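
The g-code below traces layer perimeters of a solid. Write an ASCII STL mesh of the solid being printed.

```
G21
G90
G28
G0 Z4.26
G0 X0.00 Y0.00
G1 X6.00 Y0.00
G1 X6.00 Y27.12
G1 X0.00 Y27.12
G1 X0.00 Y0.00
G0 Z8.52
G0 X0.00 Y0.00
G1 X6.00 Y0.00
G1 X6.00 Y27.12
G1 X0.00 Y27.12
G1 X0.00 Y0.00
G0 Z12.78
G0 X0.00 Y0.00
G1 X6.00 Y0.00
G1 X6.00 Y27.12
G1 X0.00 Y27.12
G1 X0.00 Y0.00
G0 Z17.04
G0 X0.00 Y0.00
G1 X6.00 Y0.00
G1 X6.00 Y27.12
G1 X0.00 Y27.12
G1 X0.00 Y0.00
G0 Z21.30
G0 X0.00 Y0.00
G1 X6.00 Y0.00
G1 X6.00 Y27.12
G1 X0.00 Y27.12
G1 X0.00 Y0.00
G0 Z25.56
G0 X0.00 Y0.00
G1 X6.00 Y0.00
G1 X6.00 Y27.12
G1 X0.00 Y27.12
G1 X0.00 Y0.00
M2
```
solid part
  facet normal 0.0000 0.0000 -1.0000
    outer loop
      vertex 6.00 27.12 0.00
      vertex 6.00 0.00 0.00
      vertex 0.00 0.00 0.00
    endloop
  endfacet
  facet normal 0.0000 0.0000 -1.0000
    outer loop
      vertex 0.00 27.12 0.00
      vertex 6.00 27.12 0.00
      vertex 0.00 0.00 0.00
    endloop
  endfacet
  facet normal 0.0000 0.0000 1.0000
    outer loop
      vertex 0.00 0.00 25.56
      vertex 6.00 0.00 25.56
      vertex 6.00 27.12 25.56
    endloop
  endfacet
  facet normal 0.0000 0.0000 1.0000
    outer loop
      vertex 0.00 0.00 25.56
      vertex 6.00 27.12 25.56
      vertex 0.00 27.12 25.56
    endloop
  endfacet
  facet normal 0.0000 -1.0000 0.0000
    outer loop
      vertex 0.00 0.00 0.00
      vertex 6.00 0.00 0.00
      vertex 6.00 0.00 25.56
    endloop
  endfacet
  facet normal 0.0000 -1.0000 0.0000
    outer loop
      vertex 0.00 0.00 0.00
      vertex 6.00 0.00 25.56
      vertex 0.00 0.00 25.56
    endloop
  endfacet
  facet normal 0.0000 1.0000 0.0000
    outer loop
      vertex 6.00 27.12 25.56
      vertex 6.00 27.12 0.00
      vertex 0.00 27.12 0.00
    endloop
  endfacet
  facet normal 0.0000 1.0000 0.0000
    outer loop
      vertex 0.00 27.12 25.56
      vertex 6.00 27.12 25.56
      vertex 0.00 27.12 0.00
    endloop
  endfacet
  facet normal -1.0000 0.0000 0.0000
    outer loop
      vertex 0.00 27.12 25.56
      vertex 0.00 27.12 0.00
      vertex 0.00 0.00 0.00
    endloop
  endfacet
  facet normal -1.0000 0.0000 0.0000
    outer loop
      vertex 0.00 0.00 25.56
      vertex 0.00 27.12 25.56
      vertex 0.00 0.00 0.00
    endloop
  endfacet
  facet normal 1.0000 0.0000 0.0000
    outer loop
      vertex 6.00 0.00 0.00
      vertex 6.00 27.12 0.00
      vertex 6.00 27.12 25.56
    endloop
  endfacet
  facet normal 1.0000 0.0000 0.0000
    outer loop
      vertex 6.00 0.00 0.00
      vertex 6.00 27.12 25.56
      vertex 6.00 0.00 25.56
    endloop
  endfacet
endsolid part

The G0 Z moves step by Δz≈4.26 mm. Every layer's G1 loop is the same polygon, so the solid is a straight extrusion of it from z=0 to z≈25.6. Closing with flat bottom and top caps and triangulating gives 12 facets — a rectangular box, roughly 6 × 27.1 mm footprint and 25.6 mm tall.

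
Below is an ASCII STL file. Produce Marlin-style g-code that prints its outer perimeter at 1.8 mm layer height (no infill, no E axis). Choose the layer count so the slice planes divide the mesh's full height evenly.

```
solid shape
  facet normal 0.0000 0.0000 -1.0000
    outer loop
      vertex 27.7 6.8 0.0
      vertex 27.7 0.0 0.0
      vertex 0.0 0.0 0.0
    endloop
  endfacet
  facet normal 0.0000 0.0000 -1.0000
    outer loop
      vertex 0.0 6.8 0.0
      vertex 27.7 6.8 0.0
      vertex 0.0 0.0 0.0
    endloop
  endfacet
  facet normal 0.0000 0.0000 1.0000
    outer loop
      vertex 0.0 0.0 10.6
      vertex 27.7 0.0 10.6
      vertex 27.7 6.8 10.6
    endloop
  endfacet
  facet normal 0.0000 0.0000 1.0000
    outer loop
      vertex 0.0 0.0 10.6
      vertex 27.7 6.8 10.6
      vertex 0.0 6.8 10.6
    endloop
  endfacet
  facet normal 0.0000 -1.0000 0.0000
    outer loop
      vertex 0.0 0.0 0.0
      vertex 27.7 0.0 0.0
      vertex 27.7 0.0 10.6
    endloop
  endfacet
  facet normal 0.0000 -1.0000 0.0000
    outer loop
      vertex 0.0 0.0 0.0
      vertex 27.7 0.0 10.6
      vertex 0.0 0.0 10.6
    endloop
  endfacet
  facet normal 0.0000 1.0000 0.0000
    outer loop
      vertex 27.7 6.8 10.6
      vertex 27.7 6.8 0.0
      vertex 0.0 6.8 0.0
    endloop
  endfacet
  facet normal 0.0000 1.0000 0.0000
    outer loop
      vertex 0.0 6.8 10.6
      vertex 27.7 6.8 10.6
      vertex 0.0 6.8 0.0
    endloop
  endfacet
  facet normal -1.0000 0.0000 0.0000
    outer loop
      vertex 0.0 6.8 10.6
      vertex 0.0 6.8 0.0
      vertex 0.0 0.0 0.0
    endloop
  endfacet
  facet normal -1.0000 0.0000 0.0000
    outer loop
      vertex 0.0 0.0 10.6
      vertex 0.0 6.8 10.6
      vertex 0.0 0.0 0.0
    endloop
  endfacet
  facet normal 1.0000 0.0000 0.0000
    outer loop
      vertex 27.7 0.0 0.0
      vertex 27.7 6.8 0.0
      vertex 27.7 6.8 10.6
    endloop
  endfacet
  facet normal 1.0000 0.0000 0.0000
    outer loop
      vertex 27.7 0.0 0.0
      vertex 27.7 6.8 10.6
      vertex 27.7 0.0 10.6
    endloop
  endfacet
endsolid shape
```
; perimeter-only toolpath
G21 ; units = mm
G90 ; absolute positioning
G28 ; home
; layer 1
G0 Z1.8
G0 X0.0 Y0.0
G1 X27.7 Y0.0
G1 X27.7 Y6.8
G1 X0.0 Y6.8
G1 X0.0 Y0.0
; layer 2
G0 Z3.5
G0 X0.0 Y0.0
G1 X27.7 Y0.0
G1 X27.7 Y6.8
G1 X0.0 Y6.8
G1 X0.0 Y0.0
; layer 3
G0 Z5.3
G0 X0.0 Y0.0
G1 X27.7 Y0.0
G1 X27.7 Y6.8
G1 X0.0 Y6.8
G1 X0.0 Y0.0
; layer 4
G0 Z7.1
G0 X0.0 Y0.0
G1 X27.7 Y0.0
G1 X27.7 Y6.8
G1 X0.0 Y6.8
G1 X0.0 Y0.0
; layer 5
G0 Z8.8
G0 X0.0 Y0.0
G1 X27.7 Y0.0
G1 X27.7 Y6.8
G1 X0.0 Y6.8
G1 X0.0 Y0.0
; layer 6
G0 Z10.6
G0 X0.0 Y0.0
G1 X27.7 Y0.0
G1 X27.7 Y6.8
G1 X0.0 Y6.8
G1 X0.0 Y0.0
M2 ; end

The solid is a rectangular box, roughly 27.7 × 6.8 mm footprint and 10.6 mm tall. Slicing at Δz = 1.8 mm — 6 equal slices spanning the solid's height, so layer i sits at z = i·h/6 — gives 6 non-empty perimeters. Each is a 4-segment closed polygon; G0 lifts to the layer z and rapids to the start vertex, then G1 traces the edges.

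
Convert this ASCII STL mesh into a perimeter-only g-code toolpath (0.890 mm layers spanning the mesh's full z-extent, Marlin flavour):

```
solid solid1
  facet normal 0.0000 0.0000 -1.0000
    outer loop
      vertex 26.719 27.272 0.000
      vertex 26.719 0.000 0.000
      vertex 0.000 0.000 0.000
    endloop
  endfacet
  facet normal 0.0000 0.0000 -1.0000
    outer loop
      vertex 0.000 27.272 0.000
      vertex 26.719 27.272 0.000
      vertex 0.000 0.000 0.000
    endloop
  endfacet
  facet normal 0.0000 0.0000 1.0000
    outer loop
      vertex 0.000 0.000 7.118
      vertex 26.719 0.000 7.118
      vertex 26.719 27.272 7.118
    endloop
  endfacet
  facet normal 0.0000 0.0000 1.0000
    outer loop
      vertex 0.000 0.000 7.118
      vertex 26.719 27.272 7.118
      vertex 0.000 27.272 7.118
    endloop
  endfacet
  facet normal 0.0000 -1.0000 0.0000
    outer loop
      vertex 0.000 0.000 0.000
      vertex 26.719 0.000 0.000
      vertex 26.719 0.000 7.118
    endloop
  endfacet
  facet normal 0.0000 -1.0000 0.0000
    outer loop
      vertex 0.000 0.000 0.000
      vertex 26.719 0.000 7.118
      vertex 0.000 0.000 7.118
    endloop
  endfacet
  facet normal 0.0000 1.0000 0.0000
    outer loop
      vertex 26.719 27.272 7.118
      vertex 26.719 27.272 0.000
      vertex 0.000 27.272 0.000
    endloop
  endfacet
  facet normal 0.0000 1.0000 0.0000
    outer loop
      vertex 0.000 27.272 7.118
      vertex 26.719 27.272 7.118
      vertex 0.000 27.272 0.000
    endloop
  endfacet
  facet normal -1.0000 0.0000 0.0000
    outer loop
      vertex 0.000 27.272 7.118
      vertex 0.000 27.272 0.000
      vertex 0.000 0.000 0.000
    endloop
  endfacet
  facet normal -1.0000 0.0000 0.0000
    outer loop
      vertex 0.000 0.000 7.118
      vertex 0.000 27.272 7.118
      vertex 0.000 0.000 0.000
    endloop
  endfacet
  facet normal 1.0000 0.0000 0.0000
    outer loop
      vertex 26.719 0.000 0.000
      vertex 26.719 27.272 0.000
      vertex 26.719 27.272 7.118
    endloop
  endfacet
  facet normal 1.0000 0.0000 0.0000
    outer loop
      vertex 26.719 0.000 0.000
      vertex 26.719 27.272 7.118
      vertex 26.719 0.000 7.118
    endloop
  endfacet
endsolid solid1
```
; perimeter-only toolpath
G21 ; units = mm
G90 ; absolute positioning
G28 ; home
; layer 1
G0 Z0.890
G0 X0.000 Y0.000
G1 X26.719 Y0.000
G1 X26.719 Y27.272
G1 X0.000 Y27.272
G1 X0.000 Y0.000
; layer 2
G0 Z1.780
G0 X0.000 Y0.000
G1 X26.719 Y0.000
G1 X26.719 Y27.272
G1 X0.000 Y27.272
G1 X0.000 Y0.000
; layer 3
G0 Z2.669
G0 X0.000 Y0.000
G1 X26.719 Y0.000
G1 X26.719 Y27.272
G1 X0.000 Y27.272
G1 X0.000 Y0.000
; layer 4
G0 Z3.559
G0 X0.000 Y0.000
G1 X26.719 Y0.000
G1 X26.719 Y27.272
G1 X0.000 Y27.272
G1 X0.000 Y0.000
; layer 5
G0 Z4.449
G0 X0.000 Y0.000
G1 X26.719 Y0.000
G1 X26.719 Y27.272
G1 X0.000 Y27.272
G1 X0.000 Y0.000
; layer 6
G0 Z5.338
G0 X0.000 Y0.000
G1 X26.719 Y0.000
G1 X26.719 Y27.272
G1 X0.000 Y27.272
G1 X0.000 Y0.000
; layer 7
G0 Z6.228
G0 X0.000 Y0.000
G1 X26.719 Y0.000
G1 X26.719 Y27.272
G1 X0.000 Y27.272
G1 X0.000 Y0.000
; layer 8
G0 Z7.118
G0 X0.000 Y0.000
G1 X26.719 Y0.000
G1 X26.719 Y27.272
G1 X0.000 Y27.272
G1 X0.000 Y0.000
M2 ; end

The solid is a rectangular box, roughly 26.7 × 27.3 mm footprint and 7.12 mm tall. Slicing at Δz = 0.890 mm — 8 equal slices spanning the solid's height, so layer i sits at z = i·h/8 — gives 8 non-empty perimeters. Each is a 4-segment closed polygon; G0 lifts to the layer z and rapids to the start vertex, then G1 traces the edges.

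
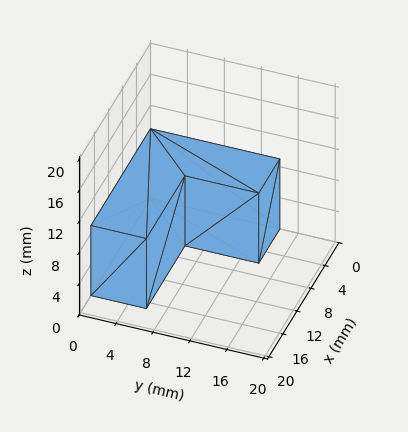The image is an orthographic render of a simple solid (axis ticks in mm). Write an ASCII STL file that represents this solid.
Reading the render: the shape is an L-shaped prism: outer 17 × 14 mm, arm thicknesses ≈ 6 mm (horizontal) and 6 mm (vertical), extruded 9 mm in z (dimensions read to the nearest mm from the axis ticks). For the STL, each face is triangulated and given an outward normal.

solid part
  facet normal 0.0000 0.0000 -1.0000
    outer loop
      vertex 17.0 6.0 0.0
      vertex 17.0 0.0 0.0
      vertex 0.0 0.0 0.0
    endloop
  endfacet
  facet normal 0.0000 0.0000 -1.0000
    outer loop
      vertex 6.0 6.0 0.0
      vertex 17.0 6.0 0.0
      vertex 0.0 0.0 0.0
    endloop
  endfacet
  facet normal 0.0000 0.0000 -1.0000
    outer loop
      vertex 6.0 14.0 0.0
      vertex 6.0 6.0 0.0
      vertex 0.0 0.0 0.0
    endloop
  endfacet
  facet normal 0.0000 0.0000 -1.0000
    outer loop
      vertex 0.0 14.0 0.0
      vertex 6.0 14.0 0.0
      vertex 0.0 0.0 0.0
    endloop
  endfacet
  facet normal 0.0000 0.0000 1.0000
    outer loop
      vertex 0.0 0.0 9.0
      vertex 17.0 0.0 9.0
      vertex 17.0 6.0 9.0
    endloop
  endfacet
  facet normal 0.0000 0.0000 1.0000
    outer loop
      vertex 0.0 0.0 9.0
      vertex 17.0 6.0 9.0
      vertex 6.0 6.0 9.0
    endloop
  endfacet
  facet normal 0.0000 0.0000 1.0000
    outer loop
      vertex 0.0 0.0 9.0
      vertex 6.0 6.0 9.0
      vertex 6.0 14.0 9.0
    endloop
  endfacet
  facet normal 0.0000 0.0000 1.0000
    outer loop
      vertex 0.0 0.0 9.0
      vertex 6.0 14.0 9.0
      vertex 0.0 14.0 9.0
    endloop
  endfacet
  facet normal 0.0000 -1.0000 0.0000
    outer loop
      vertex 0.0 0.0 0.0
      vertex 17.0 0.0 0.0
      vertex 17.0 0.0 9.0
    endloop
  endfacet
  facet normal 0.0000 -1.0000 0.0000
    outer loop
      vertex 0.0 0.0 0.0
      vertex 17.0 0.0 9.0
      vertex 0.0 0.0 9.0
    endloop
  endfacet
  facet normal 1.0000 0.0000 0.0000
    outer loop
      vertex 17.0 0.0 0.0
      vertex 17.0 6.0 0.0
      vertex 17.0 6.0 9.0
    endloop
  endfacet
  facet normal 1.0000 0.0000 0.0000
    outer loop
      vertex 17.0 0.0 0.0
      vertex 17.0 6.0 9.0
      vertex 17.0 0.0 9.0
    endloop
  endfacet
  facet normal 0.0000 1.0000 0.0000
    outer loop
      vertex 17.0 6.0 0.0
      vertex 6.0 6.0 0.0
      vertex 6.0 6.0 9.0
    endloop
  endfacet
  facet normal 0.0000 1.0000 0.0000
    outer loop
      vertex 17.0 6.0 0.0
      vertex 6.0 6.0 9.0
      vertex 17.0 6.0 9.0
    endloop
  endfacet
  facet normal 1.0000 0.0000 0.0000
    outer loop
      vertex 6.0 6.0 0.0
      vertex 6.0 14.0 0.0
      vertex 6.0 14.0 9.0
    endloop
  endfacet
  facet normal 1.0000 0.0000 0.0000
    outer loop
      vertex 6.0 6.0 0.0
      vertex 6.0 14.0 9.0
      vertex 6.0 6.0 9.0
    endloop
  endfacet
  facet normal 0.0000 1.0000 0.0000
    outer loop
      vertex 6.0 14.0 0.0
      vertex 0.0 14.0 0.0
      vertex 0.0 14.0 9.0
    endloop
  endfacet
  facet normal 0.0000 1.0000 0.0000
    outer loop
      vertex 6.0 14.0 0.0
      vertex 0.0 14.0 9.0
      vertex 6.0 14.0 9.0
    endloop
  endfacet
  facet normal -1.0000 0.0000 0.0000
    outer loop
      vertex 0.0 14.0 0.0
      vertex 0.0 0.0 0.0
      vertex 0.0 0.0 9.0
    endloop
  endfacet
  facet normal -1.0000 0.0000 0.0000
    outer loop
      vertex 0.0 14.0 0.0
      vertex 0.0 0.0 9.0
      vertex 0.0 14.0 9.0
    endloop
  endfacet
endsolid part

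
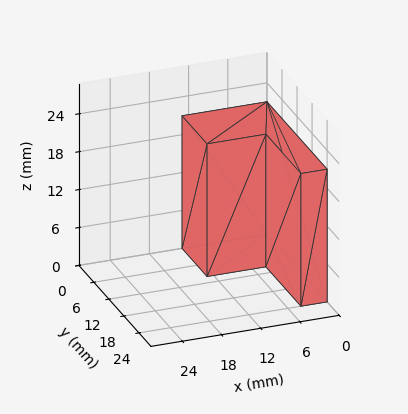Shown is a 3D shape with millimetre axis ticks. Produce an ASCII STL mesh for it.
Reading the render: the shape is an L-shaped prism: outer 13 × 24 mm, arm thicknesses ≈ 10 mm (horizontal) and 4 mm (vertical), extruded 21 mm in z (dimensions read to the nearest mm from the axis ticks). For the STL, each face is triangulated and given an outward normal.

solid part
  facet normal 0.0000 0.0000 -1.0000
    outer loop
      vertex 13.00 10.00 0.00
      vertex 13.00 0.00 0.00
      vertex 0.00 0.00 0.00
    endloop
  endfacet
  facet normal 0.0000 0.0000 -1.0000
    outer loop
      vertex 4.00 10.00 0.00
      vertex 13.00 10.00 0.00
      vertex 0.00 0.00 0.00
    endloop
  endfacet
  facet normal 0.0000 0.0000 -1.0000
    outer loop
      vertex 4.00 24.00 0.00
      vertex 4.00 10.00 0.00
      vertex 0.00 0.00 0.00
    endloop
  endfacet
  facet normal 0.0000 0.0000 -1.0000
    outer loop
      vertex 0.00 24.00 0.00
      vertex 4.00 24.00 0.00
      vertex 0.00 0.00 0.00
    endloop
  endfacet
  facet normal 0.0000 0.0000 1.0000
    outer loop
      vertex 0.00 0.00 21.00
      vertex 13.00 0.00 21.00
      vertex 13.00 10.00 21.00
    endloop
  endfacet
  facet normal 0.0000 0.0000 1.0000
    outer loop
      vertex 0.00 0.00 21.00
      vertex 13.00 10.00 21.00
      vertex 4.00 10.00 21.00
    endloop
  endfacet
  facet normal 0.0000 0.0000 1.0000
    outer loop
      vertex 0.00 0.00 21.00
      vertex 4.00 10.00 21.00
      vertex 4.00 24.00 21.00
    endloop
  endfacet
  facet normal 0.0000 0.0000 1.0000
    outer loop
      vertex 0.00 0.00 21.00
      vertex 4.00 24.00 21.00
      vertex 0.00 24.00 21.00
    endloop
  endfacet
  facet normal 0.0000 -1.0000 0.0000
    outer loop
      vertex 0.00 0.00 0.00
      vertex 13.00 0.00 0.00
      vertex 13.00 0.00 21.00
    endloop
  endfacet
  facet normal 0.0000 -1.0000 0.0000
    outer loop
      vertex 0.00 0.00 0.00
      vertex 13.00 0.00 21.00
      vertex 0.00 0.00 21.00
    endloop
  endfacet
  facet normal 1.0000 0.0000 0.0000
    outer loop
      vertex 13.00 0.00 0.00
      vertex 13.00 10.00 0.00
      vertex 13.00 10.00 21.00
    endloop
  endfacet
  facet normal 1.0000 0.0000 0.0000
    outer loop
      vertex 13.00 0.00 0.00
      vertex 13.00 10.00 21.00
      vertex 13.00 0.00 21.00
    endloop
  endfacet
  facet normal 0.0000 1.0000 0.0000
    outer loop
      vertex 13.00 10.00 0.00
      vertex 4.00 10.00 0.00
      vertex 4.00 10.00 21.00
    endloop
  endfacet
  facet normal 0.0000 1.0000 0.0000
    outer loop
      vertex 13.00 10.00 0.00
      vertex 4.00 10.00 21.00
      vertex 13.00 10.00 21.00
    endloop
  endfacet
  facet normal 1.0000 0.0000 0.0000
    outer loop
      vertex 4.00 10.00 0.00
      vertex 4.00 24.00 0.00
      vertex 4.00 24.00 21.00
    endloop
  endfacet
  facet normal 1.0000 0.0000 0.0000
    outer loop
      vertex 4.00 10.00 0.00
      vertex 4.00 24.00 21.00
      vertex 4.00 10.00 21.00
    endloop
  endfacet
  facet normal 0.0000 1.0000 0.0000
    outer loop
      vertex 4.00 24.00 0.00
      vertex 0.00 24.00 0.00
      vertex 0.00 24.00 21.00
    endloop
  endfacet
  facet normal 0.0000 1.0000 0.0000
    outer loop
      vertex 4.00 24.00 0.00
      vertex 0.00 24.00 21.00
      vertex 4.00 24.00 21.00
    endloop
  endfacet
  facet normal -1.0000 0.0000 0.0000
    outer loop
      vertex 0.00 24.00 0.00
      vertex 0.00 0.00 0.00
      vertex 0.00 0.00 21.00
    endloop
  endfacet
  facet normal -1.0000 0.0000 0.0000
    outer loop
      vertex 0.00 24.00 0.00
      vertex 0.00 0.00 21.00
      vertex 0.00 24.00 21.00
    endloop
  endfacet
endsolid part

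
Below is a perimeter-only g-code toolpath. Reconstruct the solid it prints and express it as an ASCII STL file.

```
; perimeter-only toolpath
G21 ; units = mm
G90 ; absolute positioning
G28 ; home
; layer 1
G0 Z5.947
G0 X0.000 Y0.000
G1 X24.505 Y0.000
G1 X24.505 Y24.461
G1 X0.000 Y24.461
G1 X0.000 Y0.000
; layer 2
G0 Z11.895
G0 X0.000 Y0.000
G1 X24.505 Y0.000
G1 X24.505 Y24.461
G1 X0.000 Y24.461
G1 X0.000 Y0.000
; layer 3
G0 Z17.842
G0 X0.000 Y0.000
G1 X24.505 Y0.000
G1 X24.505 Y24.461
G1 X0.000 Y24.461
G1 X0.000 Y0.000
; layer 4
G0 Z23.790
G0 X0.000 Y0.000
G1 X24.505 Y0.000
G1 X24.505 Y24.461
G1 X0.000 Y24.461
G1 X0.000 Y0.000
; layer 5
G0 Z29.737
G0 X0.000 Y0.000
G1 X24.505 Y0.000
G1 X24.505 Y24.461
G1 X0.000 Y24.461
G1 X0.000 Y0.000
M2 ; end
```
solid part
  facet normal 0.0000 0.0000 -1.0000
    outer loop
      vertex 24.505 24.461 0.000
      vertex 24.505 0.000 0.000
      vertex 0.000 0.000 0.000
    endloop
  endfacet
  facet normal 0.0000 0.0000 -1.0000
    outer loop
      vertex 0.000 24.461 0.000
      vertex 24.505 24.461 0.000
      vertex 0.000 0.000 0.000
    endloop
  endfacet
  facet normal 0.0000 0.0000 1.0000
    outer loop
      vertex 0.000 0.000 29.737
      vertex 24.505 0.000 29.737
      vertex 24.505 24.461 29.737
    endloop
  endfacet
  facet normal 0.0000 0.0000 1.0000
    outer loop
      vertex 0.000 0.000 29.737
      vertex 24.505 24.461 29.737
      vertex 0.000 24.461 29.737
    endloop
  endfacet
  facet normal 0.0000 -1.0000 0.0000
    outer loop
      vertex 0.000 0.000 0.000
      vertex 24.505 0.000 0.000
      vertex 24.505 0.000 29.737
    endloop
  endfacet
  facet normal 0.0000 -1.0000 0.0000
    outer loop
      vertex 0.000 0.000 0.000
      vertex 24.505 0.000 29.737
      vertex 0.000 0.000 29.737
    endloop
  endfacet
  facet normal 0.0000 1.0000 0.0000
    outer loop
      vertex 24.505 24.461 29.737
      vertex 24.505 24.461 0.000
      vertex 0.000 24.461 0.000
    endloop
  endfacet
  facet normal 0.0000 1.0000 0.0000
    outer loop
      vertex 0.000 24.461 29.737
      vertex 24.505 24.461 29.737
      vertex 0.000 24.461 0.000
    endloop
  endfacet
  facet normal -1.0000 0.0000 0.0000
    outer loop
      vertex 0.000 24.461 29.737
      vertex 0.000 24.461 0.000
      vertex 0.000 0.000 0.000
    endloop
  endfacet
  facet normal -1.0000 0.0000 0.0000
    outer loop
      vertex 0.000 0.000 29.737
      vertex 0.000 24.461 29.737
      vertex 0.000 0.000 0.000
    endloop
  endfacet
  facet normal 1.0000 0.0000 0.0000
    outer loop
      vertex 24.505 0.000 0.000
      vertex 24.505 24.461 0.000
      vertex 24.505 24.461 29.737
    endloop
  endfacet
  facet normal 1.0000 0.0000 0.0000
    outer loop
      vertex 24.505 0.000 0.000
      vertex 24.505 24.461 29.737
      vertex 24.505 0.000 29.737
    endloop
  endfacet
endsolid part

The G0 Z moves step by Δz≈5.947 mm. Every layer's G1 loop is the same polygon, so the solid is a straight extrusion of it from z=0 to z≈29.7. Closing with flat bottom and top caps and triangulating gives 12 facets — a rectangular box, roughly 24.5 × 24.5 mm footprint and 29.7 mm tall.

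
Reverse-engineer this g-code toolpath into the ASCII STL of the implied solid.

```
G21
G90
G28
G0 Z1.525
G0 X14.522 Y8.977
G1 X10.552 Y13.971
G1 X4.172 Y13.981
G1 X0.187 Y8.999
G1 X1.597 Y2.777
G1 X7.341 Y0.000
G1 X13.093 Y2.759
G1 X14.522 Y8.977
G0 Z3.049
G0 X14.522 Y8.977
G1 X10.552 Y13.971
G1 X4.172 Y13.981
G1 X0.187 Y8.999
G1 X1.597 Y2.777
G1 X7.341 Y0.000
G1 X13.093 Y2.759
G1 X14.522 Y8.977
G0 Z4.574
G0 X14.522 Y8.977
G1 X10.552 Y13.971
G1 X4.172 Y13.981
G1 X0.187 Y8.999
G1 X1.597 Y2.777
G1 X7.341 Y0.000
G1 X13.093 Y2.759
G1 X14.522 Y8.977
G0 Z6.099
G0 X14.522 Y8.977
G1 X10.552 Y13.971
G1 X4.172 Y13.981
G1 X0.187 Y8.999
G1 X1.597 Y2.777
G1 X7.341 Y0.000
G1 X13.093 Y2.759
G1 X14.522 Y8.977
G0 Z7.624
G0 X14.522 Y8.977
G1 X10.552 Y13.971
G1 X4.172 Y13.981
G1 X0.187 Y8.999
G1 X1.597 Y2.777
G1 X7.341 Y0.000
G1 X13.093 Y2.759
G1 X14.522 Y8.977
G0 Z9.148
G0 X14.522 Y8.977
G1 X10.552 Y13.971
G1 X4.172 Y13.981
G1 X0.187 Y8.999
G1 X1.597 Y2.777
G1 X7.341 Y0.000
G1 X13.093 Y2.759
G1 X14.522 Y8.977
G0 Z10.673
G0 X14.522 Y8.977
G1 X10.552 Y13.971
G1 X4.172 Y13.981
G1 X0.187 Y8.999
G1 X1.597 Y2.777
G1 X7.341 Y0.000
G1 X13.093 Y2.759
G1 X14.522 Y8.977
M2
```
solid part
  facet normal 0.0000 0.0000 -1.0000
    outer loop
      vertex 4.172 13.981 0.000
      vertex 10.552 13.971 0.000
      vertex 14.522 8.977 0.000
    endloop
  endfacet
  facet normal 0.0000 0.0000 -1.0000
    outer loop
      vertex 0.187 8.999 0.000
      vertex 4.172 13.981 0.000
      vertex 14.522 8.977 0.000
    endloop
  endfacet
  facet normal 0.0000 0.0000 -1.0000
    outer loop
      vertex 1.597 2.777 0.000
      vertex 0.187 8.999 0.000
      vertex 14.522 8.977 0.000
    endloop
  endfacet
  facet normal 0.0000 0.0000 -1.0000
    outer loop
      vertex 7.341 0.000 0.000
      vertex 1.597 2.777 0.000
      vertex 14.522 8.977 0.000
    endloop
  endfacet
  facet normal 0.0000 0.0000 -1.0000
    outer loop
      vertex 13.093 2.759 0.000
      vertex 7.341 0.000 0.000
      vertex 14.522 8.977 0.000
    endloop
  endfacet
  facet normal 0.0000 0.0000 1.0000
    outer loop
      vertex 14.522 8.977 10.673
      vertex 10.552 13.971 10.673
      vertex 4.172 13.981 10.673
    endloop
  endfacet
  facet normal 0.0000 0.0000 1.0000
    outer loop
      vertex 14.522 8.977 10.673
      vertex 4.172 13.981 10.673
      vertex 0.187 8.999 10.673
    endloop
  endfacet
  facet normal 0.0000 0.0000 1.0000
    outer loop
      vertex 14.522 8.977 10.673
      vertex 0.187 8.999 10.673
      vertex 1.597 2.777 10.673
    endloop
  endfacet
  facet normal 0.0000 0.0000 1.0000
    outer loop
      vertex 14.522 8.977 10.673
      vertex 1.597 2.777 10.673
      vertex 7.341 0.000 10.673
    endloop
  endfacet
  facet normal 0.0000 0.0000 1.0000
    outer loop
      vertex 14.522 8.977 10.673
      vertex 7.341 0.000 10.673
      vertex 13.093 2.759 10.673
    endloop
  endfacet
  facet normal 0.7828 0.6223 0.0000
    outer loop
      vertex 14.522 8.977 0.000
      vertex 10.552 13.971 0.000
      vertex 10.552 13.971 10.673
    endloop
  endfacet
  facet normal 0.7828 0.6223 0.0000
    outer loop
      vertex 14.522 8.977 0.000
      vertex 10.552 13.971 10.673
      vertex 14.522 8.977 10.673
    endloop
  endfacet
  facet normal 0.0016 1.0000 0.0000
    outer loop
      vertex 10.552 13.971 0.000
      vertex 4.172 13.981 0.000
      vertex 4.172 13.981 10.673
    endloop
  endfacet
  facet normal 0.0016 1.0000 0.0000
    outer loop
      vertex 10.552 13.971 0.000
      vertex 4.172 13.981 10.673
      vertex 10.552 13.971 10.673
    endloop
  endfacet
  facet normal -0.7809 0.6246 0.0000
    outer loop
      vertex 4.172 13.981 0.000
      vertex 0.187 8.999 0.000
      vertex 0.187 8.999 10.673
    endloop
  endfacet
  facet normal -0.7809 0.6246 0.0000
    outer loop
      vertex 4.172 13.981 0.000
      vertex 0.187 8.999 10.673
      vertex 4.172 13.981 10.673
    endloop
  endfacet
  facet normal -0.9753 -0.2210 0.0000
    outer loop
      vertex 0.187 8.999 0.000
      vertex 1.597 2.777 0.000
      vertex 1.597 2.777 10.673
    endloop
  endfacet
  facet normal -0.9753 -0.2210 0.0000
    outer loop
      vertex 0.187 8.999 0.000
      vertex 1.597 2.777 10.673
      vertex 0.187 8.999 10.673
    endloop
  endfacet
  facet normal -0.4353 -0.9003 0.0000
    outer loop
      vertex 1.597 2.777 0.000
      vertex 7.341 0.000 0.000
      vertex 7.341 0.000 10.673
    endloop
  endfacet
  facet normal -0.4353 -0.9003 0.0000
    outer loop
      vertex 1.597 2.777 0.000
      vertex 7.341 0.000 10.673
      vertex 1.597 2.777 10.673
    endloop
  endfacet
  facet normal 0.4325 -0.9016 0.0000
    outer loop
      vertex 7.341 0.000 0.000
      vertex 13.093 2.759 0.000
      vertex 13.093 2.759 10.673
    endloop
  endfacet
  facet normal 0.4325 -0.9016 0.0000
    outer loop
      vertex 7.341 0.000 0.000
      vertex 13.093 2.759 10.673
      vertex 7.341 0.000 10.673
    endloop
  endfacet
  facet normal 0.9746 -0.2240 0.0000
    outer loop
      vertex 13.093 2.759 0.000
      vertex 14.522 8.977 0.000
      vertex 14.522 8.977 10.673
    endloop
  endfacet
  facet normal 0.9746 -0.2240 0.0000
    outer loop
      vertex 13.093 2.759 0.000
      vertex 14.522 8.977 10.673
      vertex 13.093 2.759 10.673
    endloop
  endfacet
endsolid part

The G0 Z moves step by Δz≈1.525 mm. Every layer's G1 loop is the same polygon, so the solid is a straight extrusion of it from z=0 to z≈10.7. Closing with flat bottom and top caps and triangulating gives 24 facets — a regular 7-sided prism (a cylinder approximated with 7 flat sides), circumscribed radius ≈ 7.35 mm, height ≈ 10.7 mm.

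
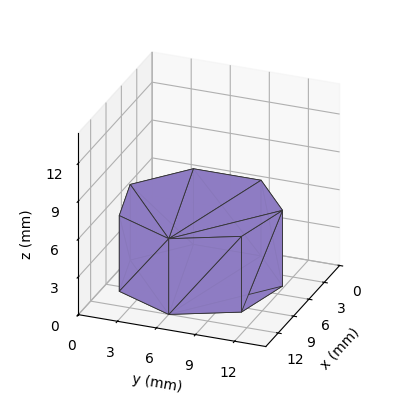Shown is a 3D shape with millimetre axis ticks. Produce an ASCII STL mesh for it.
Reading the render: the shape is a regular 7-sided prism (a cylinder approximated with 7 flat sides), circumscribed radius ≈ 6 mm, height ≈ 6 mm (dimensions read to the nearest mm from the axis ticks). For the STL, each face is triangulated and given an outward normal.

solid part
  facet normal 0.0000 0.0000 -1.0000
    outer loop
      vertex 4.66 11.85 0.00
      vertex 9.74 10.69 0.00
      vertex 12.00 6.00 0.00
    endloop
  endfacet
  facet normal 0.0000 0.0000 -1.0000
    outer loop
      vertex 0.59 8.60 0.00
      vertex 4.66 11.85 0.00
      vertex 12.00 6.00 0.00
    endloop
  endfacet
  facet normal 0.0000 0.0000 -1.0000
    outer loop
      vertex 0.59 3.40 0.00
      vertex 0.59 8.60 0.00
      vertex 12.00 6.00 0.00
    endloop
  endfacet
  facet normal 0.0000 0.0000 -1.0000
    outer loop
      vertex 4.66 0.15 0.00
      vertex 0.59 3.40 0.00
      vertex 12.00 6.00 0.00
    endloop
  endfacet
  facet normal 0.0000 0.0000 -1.0000
    outer loop
      vertex 9.74 1.31 0.00
      vertex 4.66 0.15 0.00
      vertex 12.00 6.00 0.00
    endloop
  endfacet
  facet normal 0.0000 0.0000 1.0000
    outer loop
      vertex 12.00 6.00 6.00
      vertex 9.74 10.69 6.00
      vertex 4.66 11.85 6.00
    endloop
  endfacet
  facet normal 0.0000 0.0000 1.0000
    outer loop
      vertex 12.00 6.00 6.00
      vertex 4.66 11.85 6.00
      vertex 0.59 8.60 6.00
    endloop
  endfacet
  facet normal 0.0000 0.0000 1.0000
    outer loop
      vertex 12.00 6.00 6.00
      vertex 0.59 8.60 6.00
      vertex 0.59 3.40 6.00
    endloop
  endfacet
  facet normal 0.0000 0.0000 1.0000
    outer loop
      vertex 12.00 6.00 6.00
      vertex 0.59 3.40 6.00
      vertex 4.66 0.15 6.00
    endloop
  endfacet
  facet normal 0.0000 0.0000 1.0000
    outer loop
      vertex 12.00 6.00 6.00
      vertex 4.66 0.15 6.00
      vertex 9.74 1.31 6.00
    endloop
  endfacet
  facet normal 0.9009 0.4341 0.0000
    outer loop
      vertex 12.00 6.00 0.00
      vertex 9.74 10.69 0.00
      vertex 9.74 10.69 6.00
    endloop
  endfacet
  facet normal 0.9009 0.4341 0.0000
    outer loop
      vertex 12.00 6.00 0.00
      vertex 9.74 10.69 6.00
      vertex 12.00 6.00 6.00
    endloop
  endfacet
  facet normal 0.2226 0.9749 0.0000
    outer loop
      vertex 9.74 10.69 0.00
      vertex 4.66 11.85 0.00
      vertex 4.66 11.85 6.00
    endloop
  endfacet
  facet normal 0.2226 0.9749 0.0000
    outer loop
      vertex 9.74 10.69 0.00
      vertex 4.66 11.85 6.00
      vertex 9.74 10.69 6.00
    endloop
  endfacet
  facet normal -0.6240 0.7814 0.0000
    outer loop
      vertex 4.66 11.85 0.00
      vertex 0.59 8.60 0.00
      vertex 0.59 8.60 6.00
    endloop
  endfacet
  facet normal -0.6240 0.7814 0.0000
    outer loop
      vertex 4.66 11.85 0.00
      vertex 0.59 8.60 6.00
      vertex 4.66 11.85 6.00
    endloop
  endfacet
  facet normal -1.0000 0.0000 0.0000
    outer loop
      vertex 0.59 8.60 0.00
      vertex 0.59 3.40 0.00
      vertex 0.59 3.40 6.00
    endloop
  endfacet
  facet normal -1.0000 0.0000 0.0000
    outer loop
      vertex 0.59 8.60 0.00
      vertex 0.59 3.40 6.00
      vertex 0.59 8.60 6.00
    endloop
  endfacet
  facet normal -0.6240 -0.7814 0.0000
    outer loop
      vertex 0.59 3.40 0.00
      vertex 4.66 0.15 0.00
      vertex 4.66 0.15 6.00
    endloop
  endfacet
  facet normal -0.6240 -0.7814 0.0000
    outer loop
      vertex 0.59 3.40 0.00
      vertex 4.66 0.15 6.00
      vertex 0.59 3.40 6.00
    endloop
  endfacet
  facet normal 0.2226 -0.9749 0.0000
    outer loop
      vertex 4.66 0.15 0.00
      vertex 9.74 1.31 0.00
      vertex 9.74 1.31 6.00
    endloop
  endfacet
  facet normal 0.2226 -0.9749 0.0000
    outer loop
      vertex 4.66 0.15 0.00
      vertex 9.74 1.31 6.00
      vertex 4.66 0.15 6.00
    endloop
  endfacet
  facet normal 0.9009 -0.4341 0.0000
    outer loop
      vertex 9.74 1.31 0.00
      vertex 12.00 6.00 0.00
      vertex 12.00 6.00 6.00
    endloop
  endfacet
  facet normal 0.9009 -0.4341 0.0000
    outer loop
      vertex 9.74 1.31 0.00
      vertex 12.00 6.00 6.00
      vertex 9.74 1.31 6.00
    endloop
  endfacet
endsolid part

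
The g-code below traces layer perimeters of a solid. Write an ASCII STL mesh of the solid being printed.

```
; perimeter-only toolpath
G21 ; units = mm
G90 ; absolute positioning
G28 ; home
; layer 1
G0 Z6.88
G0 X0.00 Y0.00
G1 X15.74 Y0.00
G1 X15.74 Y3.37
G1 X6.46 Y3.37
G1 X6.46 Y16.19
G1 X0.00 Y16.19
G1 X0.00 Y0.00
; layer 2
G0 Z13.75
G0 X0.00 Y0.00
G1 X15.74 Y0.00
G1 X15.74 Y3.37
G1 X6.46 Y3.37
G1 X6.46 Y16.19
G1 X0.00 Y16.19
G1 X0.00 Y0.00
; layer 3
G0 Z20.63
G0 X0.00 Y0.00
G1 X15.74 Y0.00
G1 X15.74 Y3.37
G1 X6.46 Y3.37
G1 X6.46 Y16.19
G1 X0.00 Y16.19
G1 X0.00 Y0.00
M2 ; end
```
solid part
  facet normal 0.0000 0.0000 -1.0000
    outer loop
      vertex 15.74 3.37 0.00
      vertex 15.74 0.00 0.00
      vertex 0.00 0.00 0.00
    endloop
  endfacet
  facet normal 0.0000 0.0000 -1.0000
    outer loop
      vertex 6.46 3.37 0.00
      vertex 15.74 3.37 0.00
      vertex 0.00 0.00 0.00
    endloop
  endfacet
  facet normal 0.0000 0.0000 -1.0000
    outer loop
      vertex 6.46 16.19 0.00
      vertex 6.46 3.37 0.00
      vertex 0.00 0.00 0.00
    endloop
  endfacet
  facet normal 0.0000 0.0000 -1.0000
    outer loop
      vertex 0.00 16.19 0.00
      vertex 6.46 16.19 0.00
      vertex 0.00 0.00 0.00
    endloop
  endfacet
  facet normal 0.0000 0.0000 1.0000
    outer loop
      vertex 0.00 0.00 20.63
      vertex 15.74 0.00 20.63
      vertex 15.74 3.37 20.63
    endloop
  endfacet
  facet normal 0.0000 0.0000 1.0000
    outer loop
      vertex 0.00 0.00 20.63
      vertex 15.74 3.37 20.63
      vertex 6.46 3.37 20.63
    endloop
  endfacet
  facet normal 0.0000 0.0000 1.0000
    outer loop
      vertex 0.00 0.00 20.63
      vertex 6.46 3.37 20.63
      vertex 6.46 16.19 20.63
    endloop
  endfacet
  facet normal 0.0000 0.0000 1.0000
    outer loop
      vertex 0.00 0.00 20.63
      vertex 6.46 16.19 20.63
      vertex 0.00 16.19 20.63
    endloop
  endfacet
  facet normal 0.0000 -1.0000 0.0000
    outer loop
      vertex 0.00 0.00 0.00
      vertex 15.74 0.00 0.00
      vertex 15.74 0.00 20.63
    endloop
  endfacet
  facet normal 0.0000 -1.0000 0.0000
    outer loop
      vertex 0.00 0.00 0.00
      vertex 15.74 0.00 20.63
      vertex 0.00 0.00 20.63
    endloop
  endfacet
  facet normal 1.0000 0.0000 0.0000
    outer loop
      vertex 15.74 0.00 0.00
      vertex 15.74 3.37 0.00
      vertex 15.74 3.37 20.63
    endloop
  endfacet
  facet normal 1.0000 0.0000 0.0000
    outer loop
      vertex 15.74 0.00 0.00
      vertex 15.74 3.37 20.63
      vertex 15.74 0.00 20.63
    endloop
  endfacet
  facet normal 0.0000 1.0000 0.0000
    outer loop
      vertex 15.74 3.37 0.00
      vertex 6.46 3.37 0.00
      vertex 6.46 3.37 20.63
    endloop
  endfacet
  facet normal 0.0000 1.0000 0.0000
    outer loop
      vertex 15.74 3.37 0.00
      vertex 6.46 3.37 20.63
      vertex 15.74 3.37 20.63
    endloop
  endfacet
  facet normal 1.0000 0.0000 0.0000
    outer loop
      vertex 6.46 3.37 0.00
      vertex 6.46 16.19 0.00
      vertex 6.46 16.19 20.63
    endloop
  endfacet
  facet normal 1.0000 0.0000 0.0000
    outer loop
      vertex 6.46 3.37 0.00
      vertex 6.46 16.19 20.63
      vertex 6.46 3.37 20.63
    endloop
  endfacet
  facet normal 0.0000 1.0000 0.0000
    outer loop
      vertex 6.46 16.19 0.00
      vertex 0.00 16.19 0.00
      vertex 0.00 16.19 20.63
    endloop
  endfacet
  facet normal 0.0000 1.0000 0.0000
    outer loop
      vertex 6.46 16.19 0.00
      vertex 0.00 16.19 20.63
      vertex 6.46 16.19 20.63
    endloop
  endfacet
  facet normal -1.0000 0.0000 0.0000
    outer loop
      vertex 0.00 16.19 0.00
      vertex 0.00 0.00 0.00
      vertex 0.00 0.00 20.63
    endloop
  endfacet
  facet normal -1.0000 0.0000 0.0000
    outer loop
      vertex 0.00 16.19 0.00
      vertex 0.00 0.00 20.63
      vertex 0.00 16.19 20.63
    endloop
  endfacet
endsolid part

The G0 Z moves step by Δz≈6.88 mm. Every layer's G1 loop is the same polygon, so the solid is a straight extrusion of it from z=0 to z≈20.6. Closing with flat bottom and top caps and triangulating gives 20 facets — an L-shaped prism: outer 15.7 × 16.2 mm, arm thicknesses ≈ 3.37 mm (horizontal) and 6.46 mm (vertical), extruded 20.6 mm in z.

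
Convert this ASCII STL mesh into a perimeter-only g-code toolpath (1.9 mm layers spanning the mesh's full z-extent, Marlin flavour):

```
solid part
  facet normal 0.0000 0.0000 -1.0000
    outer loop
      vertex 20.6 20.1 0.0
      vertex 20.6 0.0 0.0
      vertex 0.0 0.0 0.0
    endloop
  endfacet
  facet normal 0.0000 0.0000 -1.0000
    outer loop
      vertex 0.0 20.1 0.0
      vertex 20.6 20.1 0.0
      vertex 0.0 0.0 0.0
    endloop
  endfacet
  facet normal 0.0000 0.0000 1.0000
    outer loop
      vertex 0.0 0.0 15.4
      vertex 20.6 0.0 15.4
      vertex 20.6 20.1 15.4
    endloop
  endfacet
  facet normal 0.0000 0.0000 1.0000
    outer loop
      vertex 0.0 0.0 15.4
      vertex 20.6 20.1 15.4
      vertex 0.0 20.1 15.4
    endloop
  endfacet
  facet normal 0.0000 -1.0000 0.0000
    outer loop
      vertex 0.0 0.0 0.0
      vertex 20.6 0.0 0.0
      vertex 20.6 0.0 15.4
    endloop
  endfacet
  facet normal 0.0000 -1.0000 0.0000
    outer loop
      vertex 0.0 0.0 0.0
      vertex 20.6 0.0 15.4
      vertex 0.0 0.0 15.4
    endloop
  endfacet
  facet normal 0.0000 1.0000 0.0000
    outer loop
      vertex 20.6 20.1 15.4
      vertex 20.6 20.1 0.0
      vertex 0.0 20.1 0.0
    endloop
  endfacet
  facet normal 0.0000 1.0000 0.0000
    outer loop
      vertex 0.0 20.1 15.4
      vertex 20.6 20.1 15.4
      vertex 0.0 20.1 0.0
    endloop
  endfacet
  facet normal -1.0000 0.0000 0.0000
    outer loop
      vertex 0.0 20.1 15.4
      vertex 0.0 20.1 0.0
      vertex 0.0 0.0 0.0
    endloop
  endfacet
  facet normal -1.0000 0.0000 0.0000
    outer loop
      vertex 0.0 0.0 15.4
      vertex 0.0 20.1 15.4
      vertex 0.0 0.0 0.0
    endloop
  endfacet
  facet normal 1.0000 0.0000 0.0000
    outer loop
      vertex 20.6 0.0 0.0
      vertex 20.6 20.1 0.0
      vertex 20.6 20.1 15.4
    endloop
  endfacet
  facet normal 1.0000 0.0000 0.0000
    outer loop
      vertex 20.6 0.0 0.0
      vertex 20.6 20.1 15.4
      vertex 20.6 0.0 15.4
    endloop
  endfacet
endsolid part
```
; perimeter-only toolpath
G21 ; units = mm
G90 ; absolute positioning
G28 ; home
; layer 1
G0 Z1.9
G0 X0.0 Y0.0
G1 X20.6 Y0.0
G1 X20.6 Y20.1
G1 X0.0 Y20.1
G1 X0.0 Y0.0
; layer 2
G0 Z3.9
G0 X0.0 Y0.0
G1 X20.6 Y0.0
G1 X20.6 Y20.1
G1 X0.0 Y20.1
G1 X0.0 Y0.0
; layer 3
G0 Z5.8
G0 X0.0 Y0.0
G1 X20.6 Y0.0
G1 X20.6 Y20.1
G1 X0.0 Y20.1
G1 X0.0 Y0.0
; layer 4
G0 Z7.7
G0 X0.0 Y0.0
G1 X20.6 Y0.0
G1 X20.6 Y20.1
G1 X0.0 Y20.1
G1 X0.0 Y0.0
; layer 5
G0 Z9.6
G0 X0.0 Y0.0
G1 X20.6 Y0.0
G1 X20.6 Y20.1
G1 X0.0 Y20.1
G1 X0.0 Y0.0
; layer 6
G0 Z11.6
G0 X0.0 Y0.0
G1 X20.6 Y0.0
G1 X20.6 Y20.1
G1 X0.0 Y20.1
G1 X0.0 Y0.0
; layer 7
G0 Z13.5
G0 X0.0 Y0.0
G1 X20.6 Y0.0
G1 X20.6 Y20.1
G1 X0.0 Y20.1
G1 X0.0 Y0.0
; layer 8
G0 Z15.4
G0 X0.0 Y0.0
G1 X20.6 Y0.0
G1 X20.6 Y20.1
G1 X0.0 Y20.1
G1 X0.0 Y0.0
M2 ; end

The solid is a rectangular box, roughly 20.6 × 20.1 mm footprint and 15.4 mm tall. Slicing at Δz = 1.9 mm — 8 equal slices spanning the solid's height, so layer i sits at z = i·h/8 — gives 8 non-empty perimeters. Each is a 4-segment closed polygon; G0 lifts to the layer z and rapids to the start vertex, then G1 traces the edges.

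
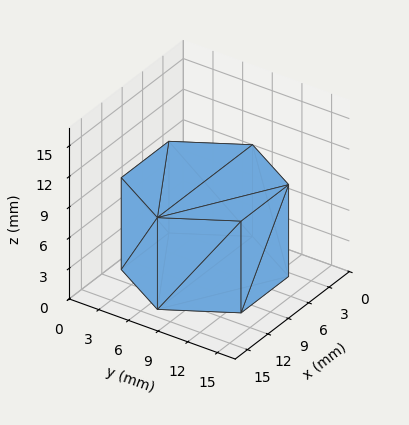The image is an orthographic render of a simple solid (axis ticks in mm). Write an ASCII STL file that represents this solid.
Reading the render: the shape is a regular 6-sided prism (a cylinder approximated with 6 flat sides), circumscribed radius ≈ 7 mm, height ≈ 9 mm (dimensions read to the nearest mm from the axis ticks). For the STL, each face is triangulated and given an outward normal.

solid part
  facet normal 0.0000 0.0000 -1.0000
    outer loop
      vertex 3.50 13.06 0.00
      vertex 10.50 13.06 0.00
      vertex 14.00 7.00 0.00
    endloop
  endfacet
  facet normal 0.0000 0.0000 -1.0000
    outer loop
      vertex 0.00 7.00 0.00
      vertex 3.50 13.06 0.00
      vertex 14.00 7.00 0.00
    endloop
  endfacet
  facet normal 0.0000 0.0000 -1.0000
    outer loop
      vertex 3.50 0.94 0.00
      vertex 0.00 7.00 0.00
      vertex 14.00 7.00 0.00
    endloop
  endfacet
  facet normal 0.0000 0.0000 -1.0000
    outer loop
      vertex 10.50 0.94 0.00
      vertex 3.50 0.94 0.00
      vertex 14.00 7.00 0.00
    endloop
  endfacet
  facet normal 0.0000 0.0000 1.0000
    outer loop
      vertex 14.00 7.00 9.00
      vertex 10.50 13.06 9.00
      vertex 3.50 13.06 9.00
    endloop
  endfacet
  facet normal 0.0000 0.0000 1.0000
    outer loop
      vertex 14.00 7.00 9.00
      vertex 3.50 13.06 9.00
      vertex 0.00 7.00 9.00
    endloop
  endfacet
  facet normal 0.0000 0.0000 1.0000
    outer loop
      vertex 14.00 7.00 9.00
      vertex 0.00 7.00 9.00
      vertex 3.50 0.94 9.00
    endloop
  endfacet
  facet normal 0.0000 0.0000 1.0000
    outer loop
      vertex 14.00 7.00 9.00
      vertex 3.50 0.94 9.00
      vertex 10.50 0.94 9.00
    endloop
  endfacet
  facet normal 0.8659 0.5001 0.0000
    outer loop
      vertex 14.00 7.00 0.00
      vertex 10.50 13.06 0.00
      vertex 10.50 13.06 9.00
    endloop
  endfacet
  facet normal 0.8659 0.5001 0.0000
    outer loop
      vertex 14.00 7.00 0.00
      vertex 10.50 13.06 9.00
      vertex 14.00 7.00 9.00
    endloop
  endfacet
  facet normal 0.0000 1.0000 0.0000
    outer loop
      vertex 10.50 13.06 0.00
      vertex 3.50 13.06 0.00
      vertex 3.50 13.06 9.00
    endloop
  endfacet
  facet normal 0.0000 1.0000 0.0000
    outer loop
      vertex 10.50 13.06 0.00
      vertex 3.50 13.06 9.00
      vertex 10.50 13.06 9.00
    endloop
  endfacet
  facet normal -0.8659 0.5001 0.0000
    outer loop
      vertex 3.50 13.06 0.00
      vertex 0.00 7.00 0.00
      vertex 0.00 7.00 9.00
    endloop
  endfacet
  facet normal -0.8659 0.5001 0.0000
    outer loop
      vertex 3.50 13.06 0.00
      vertex 0.00 7.00 9.00
      vertex 3.50 13.06 9.00
    endloop
  endfacet
  facet normal -0.8659 -0.5001 0.0000
    outer loop
      vertex 0.00 7.00 0.00
      vertex 3.50 0.94 0.00
      vertex 3.50 0.94 9.00
    endloop
  endfacet
  facet normal -0.8659 -0.5001 0.0000
    outer loop
      vertex 0.00 7.00 0.00
      vertex 3.50 0.94 9.00
      vertex 0.00 7.00 9.00
    endloop
  endfacet
  facet normal 0.0000 -1.0000 0.0000
    outer loop
      vertex 3.50 0.94 0.00
      vertex 10.50 0.94 0.00
      vertex 10.50 0.94 9.00
    endloop
  endfacet
  facet normal 0.0000 -1.0000 0.0000
    outer loop
      vertex 3.50 0.94 0.00
      vertex 10.50 0.94 9.00
      vertex 3.50 0.94 9.00
    endloop
  endfacet
  facet normal 0.8659 -0.5001 0.0000
    outer loop
      vertex 10.50 0.94 0.00
      vertex 14.00 7.00 0.00
      vertex 14.00 7.00 9.00
    endloop
  endfacet
  facet normal 0.8659 -0.5001 0.0000
    outer loop
      vertex 10.50 0.94 0.00
      vertex 14.00 7.00 9.00
      vertex 10.50 0.94 9.00
    endloop
  endfacet
endsolid part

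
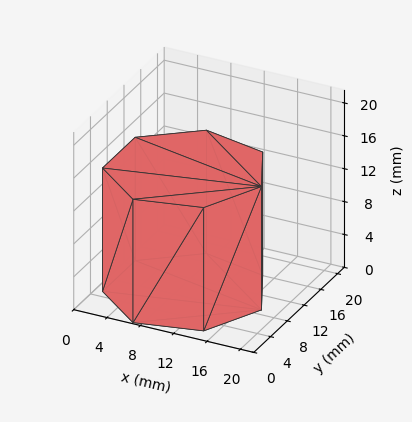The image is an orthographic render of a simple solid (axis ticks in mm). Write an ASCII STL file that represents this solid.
Reading the render: the shape is a regular 7-sided prism (a cylinder approximated with 7 flat sides), circumscribed radius ≈ 9 mm, height ≈ 15 mm (dimensions read to the nearest mm from the axis ticks). For the STL, each face is triangulated and given an outward normal.

solid part
  facet normal 0.0000 0.0000 -1.0000
    outer loop
      vertex 7.00 17.77 0.00
      vertex 14.61 16.04 0.00
      vertex 18.00 9.00 0.00
    endloop
  endfacet
  facet normal 0.0000 0.0000 -1.0000
    outer loop
      vertex 0.89 12.90 0.00
      vertex 7.00 17.77 0.00
      vertex 18.00 9.00 0.00
    endloop
  endfacet
  facet normal 0.0000 0.0000 -1.0000
    outer loop
      vertex 0.89 5.10 0.00
      vertex 0.89 12.90 0.00
      vertex 18.00 9.00 0.00
    endloop
  endfacet
  facet normal 0.0000 0.0000 -1.0000
    outer loop
      vertex 7.00 0.23 0.00
      vertex 0.89 5.10 0.00
      vertex 18.00 9.00 0.00
    endloop
  endfacet
  facet normal 0.0000 0.0000 -1.0000
    outer loop
      vertex 14.61 1.96 0.00
      vertex 7.00 0.23 0.00
      vertex 18.00 9.00 0.00
    endloop
  endfacet
  facet normal 0.0000 0.0000 1.0000
    outer loop
      vertex 18.00 9.00 15.00
      vertex 14.61 16.04 15.00
      vertex 7.00 17.77 15.00
    endloop
  endfacet
  facet normal 0.0000 0.0000 1.0000
    outer loop
      vertex 18.00 9.00 15.00
      vertex 7.00 17.77 15.00
      vertex 0.89 12.90 15.00
    endloop
  endfacet
  facet normal 0.0000 0.0000 1.0000
    outer loop
      vertex 18.00 9.00 15.00
      vertex 0.89 12.90 15.00
      vertex 0.89 5.10 15.00
    endloop
  endfacet
  facet normal 0.0000 0.0000 1.0000
    outer loop
      vertex 18.00 9.00 15.00
      vertex 0.89 5.10 15.00
      vertex 7.00 0.23 15.00
    endloop
  endfacet
  facet normal 0.0000 0.0000 1.0000
    outer loop
      vertex 18.00 9.00 15.00
      vertex 7.00 0.23 15.00
      vertex 14.61 1.96 15.00
    endloop
  endfacet
  facet normal 0.9010 0.4339 0.0000
    outer loop
      vertex 18.00 9.00 0.00
      vertex 14.61 16.04 0.00
      vertex 14.61 16.04 15.00
    endloop
  endfacet
  facet normal 0.9010 0.4339 0.0000
    outer loop
      vertex 18.00 9.00 0.00
      vertex 14.61 16.04 15.00
      vertex 18.00 9.00 15.00
    endloop
  endfacet
  facet normal 0.2217 0.9751 0.0000
    outer loop
      vertex 14.61 16.04 0.00
      vertex 7.00 17.77 0.00
      vertex 7.00 17.77 15.00
    endloop
  endfacet
  facet normal 0.2217 0.9751 0.0000
    outer loop
      vertex 14.61 16.04 0.00
      vertex 7.00 17.77 15.00
      vertex 14.61 16.04 15.00
    endloop
  endfacet
  facet normal -0.6233 0.7820 0.0000
    outer loop
      vertex 7.00 17.77 0.00
      vertex 0.89 12.90 0.00
      vertex 0.89 12.90 15.00
    endloop
  endfacet
  facet normal -0.6233 0.7820 0.0000
    outer loop
      vertex 7.00 17.77 0.00
      vertex 0.89 12.90 15.00
      vertex 7.00 17.77 15.00
    endloop
  endfacet
  facet normal -1.0000 0.0000 0.0000
    outer loop
      vertex 0.89 12.90 0.00
      vertex 0.89 5.10 0.00
      vertex 0.89 5.10 15.00
    endloop
  endfacet
  facet normal -1.0000 0.0000 0.0000
    outer loop
      vertex 0.89 12.90 0.00
      vertex 0.89 5.10 15.00
      vertex 0.89 12.90 15.00
    endloop
  endfacet
  facet normal -0.6233 -0.7820 0.0000
    outer loop
      vertex 0.89 5.10 0.00
      vertex 7.00 0.23 0.00
      vertex 7.00 0.23 15.00
    endloop
  endfacet
  facet normal -0.6233 -0.7820 0.0000
    outer loop
      vertex 0.89 5.10 0.00
      vertex 7.00 0.23 15.00
      vertex 0.89 5.10 15.00
    endloop
  endfacet
  facet normal 0.2217 -0.9751 0.0000
    outer loop
      vertex 7.00 0.23 0.00
      vertex 14.61 1.96 0.00
      vertex 14.61 1.96 15.00
    endloop
  endfacet
  facet normal 0.2217 -0.9751 0.0000
    outer loop
      vertex 7.00 0.23 0.00
      vertex 14.61 1.96 15.00
      vertex 7.00 0.23 15.00
    endloop
  endfacet
  facet normal 0.9010 -0.4339 0.0000
    outer loop
      vertex 14.61 1.96 0.00
      vertex 18.00 9.00 0.00
      vertex 18.00 9.00 15.00
    endloop
  endfacet
  facet normal 0.9010 -0.4339 0.0000
    outer loop
      vertex 14.61 1.96 0.00
      vertex 18.00 9.00 15.00
      vertex 14.61 1.96 15.00
    endloop
  endfacet
endsolid part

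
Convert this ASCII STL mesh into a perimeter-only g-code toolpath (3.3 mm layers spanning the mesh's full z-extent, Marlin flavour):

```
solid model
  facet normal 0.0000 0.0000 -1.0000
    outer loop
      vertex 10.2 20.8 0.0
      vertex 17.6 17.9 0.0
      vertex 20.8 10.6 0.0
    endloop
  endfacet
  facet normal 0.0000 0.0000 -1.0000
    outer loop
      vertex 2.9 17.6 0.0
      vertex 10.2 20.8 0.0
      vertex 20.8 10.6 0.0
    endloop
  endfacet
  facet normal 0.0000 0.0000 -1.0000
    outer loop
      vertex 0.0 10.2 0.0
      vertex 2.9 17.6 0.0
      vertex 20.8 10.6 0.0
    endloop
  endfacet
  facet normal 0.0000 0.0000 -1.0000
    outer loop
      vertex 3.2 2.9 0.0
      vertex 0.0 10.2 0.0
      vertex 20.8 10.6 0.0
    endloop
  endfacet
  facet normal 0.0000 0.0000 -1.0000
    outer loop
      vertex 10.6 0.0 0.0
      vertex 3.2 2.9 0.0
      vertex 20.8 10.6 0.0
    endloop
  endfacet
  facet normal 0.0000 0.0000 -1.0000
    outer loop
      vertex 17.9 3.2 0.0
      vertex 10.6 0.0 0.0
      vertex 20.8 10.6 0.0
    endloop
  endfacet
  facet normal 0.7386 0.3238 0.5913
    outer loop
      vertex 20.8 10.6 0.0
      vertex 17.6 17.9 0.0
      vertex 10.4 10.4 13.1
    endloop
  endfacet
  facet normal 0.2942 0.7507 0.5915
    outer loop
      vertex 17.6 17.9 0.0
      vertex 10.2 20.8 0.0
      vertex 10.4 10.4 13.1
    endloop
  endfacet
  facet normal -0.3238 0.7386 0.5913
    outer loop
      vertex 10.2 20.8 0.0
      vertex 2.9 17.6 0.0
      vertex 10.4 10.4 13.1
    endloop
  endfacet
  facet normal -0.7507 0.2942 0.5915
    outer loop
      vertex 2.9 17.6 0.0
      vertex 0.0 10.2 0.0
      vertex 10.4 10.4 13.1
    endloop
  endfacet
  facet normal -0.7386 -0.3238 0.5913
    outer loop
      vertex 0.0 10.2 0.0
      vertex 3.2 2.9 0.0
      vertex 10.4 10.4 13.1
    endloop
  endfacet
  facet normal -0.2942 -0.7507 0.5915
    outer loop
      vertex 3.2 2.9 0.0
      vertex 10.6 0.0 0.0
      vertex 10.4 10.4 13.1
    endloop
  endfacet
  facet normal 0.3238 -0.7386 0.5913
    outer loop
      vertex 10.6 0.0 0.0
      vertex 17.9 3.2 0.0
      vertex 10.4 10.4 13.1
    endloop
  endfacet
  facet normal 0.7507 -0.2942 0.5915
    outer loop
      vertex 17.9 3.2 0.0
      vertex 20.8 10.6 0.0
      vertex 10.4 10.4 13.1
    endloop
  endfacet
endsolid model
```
; perimeter-only toolpath
G21 ; units = mm
G90 ; absolute positioning
G28 ; home
; layer 1
G0 Z3.3
G0 X18.2 Y10.5
G1 X15.8 Y16.0
G1 X10.2 Y18.2
G1 X4.8 Y15.8
G1 X2.6 Y10.2
G1 X5.0 Y4.8
G1 X10.5 Y2.6
G1 X16.0 Y5.0
G1 X18.2 Y10.5
; layer 2
G0 Z6.5
G0 X15.6 Y10.5
G1 X14.0 Y14.1
G1 X10.3 Y15.6
G1 X6.7 Y14.0
G1 X5.2 Y10.3
G1 X6.8 Y6.7
G1 X10.5 Y5.2
G1 X14.1 Y6.8
G1 X15.6 Y10.5
; layer 3
G0 Z9.8
G0 X13.0 Y10.5
G1 X12.2 Y12.3
G1 X10.4 Y13.0
G1 X8.5 Y12.2
G1 X7.8 Y10.4
G1 X8.6 Y8.5
G1 X10.5 Y7.8
G1 X12.3 Y8.6
G1 X13.0 Y10.5
M2 ; end

The solid is a regular 8-sided pyramid, base circumscribed radius ≈ 10.4 mm, apex at z ≈ 13.1 mm. Slicing at Δz = 3.3 mm — 4 equal slices spanning the solid's height, so layer i sits at z = i·h/4 — gives 3 non-empty perimeters. Each is a 8-segment closed polygon; G0 lifts to the layer z and rapids to the start vertex, then G1 traces the edges. The cross-section shrinks linearly with z (the slice at the apex is degenerate and omitted).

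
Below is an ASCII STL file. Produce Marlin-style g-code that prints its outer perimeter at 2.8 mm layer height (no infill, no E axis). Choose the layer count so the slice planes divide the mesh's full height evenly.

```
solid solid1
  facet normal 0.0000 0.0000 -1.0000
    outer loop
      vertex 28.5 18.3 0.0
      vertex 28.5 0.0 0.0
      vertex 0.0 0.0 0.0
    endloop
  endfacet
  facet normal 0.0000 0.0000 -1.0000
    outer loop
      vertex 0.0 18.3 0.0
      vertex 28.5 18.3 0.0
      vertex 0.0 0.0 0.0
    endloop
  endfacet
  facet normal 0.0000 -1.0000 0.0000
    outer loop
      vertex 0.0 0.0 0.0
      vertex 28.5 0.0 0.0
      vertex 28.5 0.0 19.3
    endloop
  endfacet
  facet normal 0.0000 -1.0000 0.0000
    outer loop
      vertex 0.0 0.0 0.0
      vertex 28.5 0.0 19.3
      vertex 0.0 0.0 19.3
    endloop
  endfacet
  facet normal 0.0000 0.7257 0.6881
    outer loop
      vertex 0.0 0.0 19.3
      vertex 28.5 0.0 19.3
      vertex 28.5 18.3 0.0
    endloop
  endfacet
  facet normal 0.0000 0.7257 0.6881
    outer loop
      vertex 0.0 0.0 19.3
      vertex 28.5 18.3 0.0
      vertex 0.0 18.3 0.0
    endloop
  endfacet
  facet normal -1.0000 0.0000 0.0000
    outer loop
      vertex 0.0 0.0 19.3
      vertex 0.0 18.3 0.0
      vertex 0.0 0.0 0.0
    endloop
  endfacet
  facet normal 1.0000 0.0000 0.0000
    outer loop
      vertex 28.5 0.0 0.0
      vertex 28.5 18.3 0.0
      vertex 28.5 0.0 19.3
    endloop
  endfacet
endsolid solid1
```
; perimeter-only toolpath
G21 ; units = mm
G90 ; absolute positioning
G28 ; home
; layer 1
G0 Z2.8
G0 X0.0 Y0.0
G1 X28.5 Y0.0
G1 X28.5 Y15.7
G1 X0.0 Y15.7
G1 X0.0 Y0.0
; layer 2
G0 Z5.5
G0 X0.0 Y0.0
G1 X28.5 Y0.0
G1 X28.5 Y13.1
G1 X0.0 Y13.1
G1 X0.0 Y0.0
; layer 3
G0 Z8.3
G0 X0.0 Y0.0
G1 X28.5 Y0.0
G1 X28.5 Y10.5
G1 X0.0 Y10.5
G1 X0.0 Y0.0
; layer 4
G0 Z11.0
G0 X0.0 Y0.0
G1 X28.5 Y0.0
G1 X28.5 Y7.8
G1 X0.0 Y7.8
G1 X0.0 Y0.0
; layer 5
G0 Z13.8
G0 X0.0 Y0.0
G1 X28.5 Y0.0
G1 X28.5 Y5.2
G1 X0.0 Y5.2
G1 X0.0 Y0.0
; layer 6
G0 Z16.5
G0 X0.0 Y0.0
G1 X28.5 Y0.0
G1 X28.5 Y2.6
G1 X0.0 Y2.6
G1 X0.0 Y0.0
M2 ; end

The solid is a wedge (ramp): 28.5 × 18.3 mm base, rising to 19.3 mm along the y=0 edge and sloping linearly to z=0 at y=18.3. Slicing at Δz = 2.8 mm — 7 equal slices spanning the solid's height, so layer i sits at z = i·h/7 — gives 6 non-empty perimeters. Each is a 4-segment closed polygon; G0 lifts to the layer z and rapids to the start vertex, then G1 traces the edges. The cross-section shrinks linearly with z (the slice at the apex is degenerate and omitted).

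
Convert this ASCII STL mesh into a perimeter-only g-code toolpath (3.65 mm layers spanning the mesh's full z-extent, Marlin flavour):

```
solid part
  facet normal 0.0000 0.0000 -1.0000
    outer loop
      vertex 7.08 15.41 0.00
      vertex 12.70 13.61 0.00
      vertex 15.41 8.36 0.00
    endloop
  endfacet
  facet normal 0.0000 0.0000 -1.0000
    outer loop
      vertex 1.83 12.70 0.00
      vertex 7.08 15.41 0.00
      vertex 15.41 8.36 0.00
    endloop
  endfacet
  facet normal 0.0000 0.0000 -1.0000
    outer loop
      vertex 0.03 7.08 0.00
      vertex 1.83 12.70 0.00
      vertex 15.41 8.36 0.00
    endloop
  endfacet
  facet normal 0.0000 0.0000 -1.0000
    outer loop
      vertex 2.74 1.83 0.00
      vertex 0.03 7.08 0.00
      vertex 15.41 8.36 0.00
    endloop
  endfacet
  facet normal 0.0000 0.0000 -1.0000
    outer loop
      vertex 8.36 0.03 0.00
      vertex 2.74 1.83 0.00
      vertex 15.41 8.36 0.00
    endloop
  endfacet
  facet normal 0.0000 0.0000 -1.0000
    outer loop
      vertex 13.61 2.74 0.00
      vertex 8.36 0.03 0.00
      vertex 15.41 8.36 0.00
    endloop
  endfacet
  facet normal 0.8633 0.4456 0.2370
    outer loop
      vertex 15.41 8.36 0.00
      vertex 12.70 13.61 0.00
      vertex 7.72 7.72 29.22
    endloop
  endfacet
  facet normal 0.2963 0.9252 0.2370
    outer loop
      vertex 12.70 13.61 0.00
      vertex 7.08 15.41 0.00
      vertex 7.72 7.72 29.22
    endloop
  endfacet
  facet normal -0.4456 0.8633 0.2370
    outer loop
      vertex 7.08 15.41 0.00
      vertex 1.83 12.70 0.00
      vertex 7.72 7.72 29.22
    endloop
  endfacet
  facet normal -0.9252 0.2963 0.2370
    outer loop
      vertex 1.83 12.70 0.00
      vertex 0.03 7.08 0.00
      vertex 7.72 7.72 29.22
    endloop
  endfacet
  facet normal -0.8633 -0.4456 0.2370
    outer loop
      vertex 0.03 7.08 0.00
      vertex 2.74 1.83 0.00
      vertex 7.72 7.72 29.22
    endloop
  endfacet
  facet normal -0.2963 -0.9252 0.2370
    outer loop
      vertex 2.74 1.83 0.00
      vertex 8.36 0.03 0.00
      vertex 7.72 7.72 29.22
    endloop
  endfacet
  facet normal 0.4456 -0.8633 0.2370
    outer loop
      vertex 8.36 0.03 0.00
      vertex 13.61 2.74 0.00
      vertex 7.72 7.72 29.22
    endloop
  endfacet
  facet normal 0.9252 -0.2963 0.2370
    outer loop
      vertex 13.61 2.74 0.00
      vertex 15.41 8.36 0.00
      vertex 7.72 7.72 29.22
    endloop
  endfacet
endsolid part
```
; perimeter-only toolpath
G21 ; units = mm
G90 ; absolute positioning
G28 ; home
; layer 1
G0 Z3.65
G0 X14.45 Y8.28
G1 X12.08 Y12.87
G1 X7.16 Y14.45
G1 X2.57 Y12.08
G1 X0.99 Y7.16
G1 X3.36 Y2.57
G1 X8.28 Y0.99
G1 X12.87 Y3.36
G1 X14.45 Y8.28
; layer 2
G0 Z7.30
G0 X13.49 Y8.20
G1 X11.45 Y12.14
G1 X7.24 Y13.49
G1 X3.30 Y11.45
G1 X1.95 Y7.24
G1 X3.99 Y3.30
G1 X8.20 Y1.95
G1 X12.14 Y3.99
G1 X13.49 Y8.20
; layer 3
G0 Z10.96
G0 X12.53 Y8.12
G1 X10.83 Y11.40
G1 X7.32 Y12.53
G1 X4.04 Y10.83
G1 X2.91 Y7.32
G1 X4.61 Y4.04
G1 X8.12 Y2.91
G1 X11.40 Y4.61
G1 X12.53 Y8.12
; layer 4
G0 Z14.61
G0 X11.56 Y8.04
G1 X10.21 Y10.66
G1 X7.40 Y11.56
G1 X4.78 Y10.21
G1 X3.88 Y7.40
G1 X5.23 Y4.78
G1 X8.04 Y3.88
G1 X10.66 Y5.23
G1 X11.56 Y8.04
; layer 5
G0 Z18.26
G0 X10.60 Y7.96
G1 X9.59 Y9.93
G1 X7.48 Y10.60
G1 X5.51 Y9.59
G1 X4.84 Y7.48
G1 X5.85 Y5.51
G1 X7.96 Y4.84
G1 X9.93 Y5.85
G1 X10.60 Y7.96
; layer 6
G0 Z21.91
G0 X9.64 Y7.88
G1 X8.96 Y9.19
G1 X7.56 Y9.64
G1 X6.25 Y8.96
G1 X5.80 Y7.56
G1 X6.47 Y6.25
G1 X7.88 Y5.80
G1 X9.19 Y6.47
G1 X9.64 Y7.88
; layer 7
G0 Z25.57
G0 X8.68 Y7.80
G1 X8.34 Y8.46
G1 X7.64 Y8.68
G1 X6.98 Y8.34
G1 X6.76 Y7.64
G1 X7.10 Y6.98
G1 X7.80 Y6.76
G1 X8.46 Y7.10
G1 X8.68 Y7.80
M2 ; end

The solid is a regular 8-sided pyramid, base circumscribed radius ≈ 7.72 mm, apex at z ≈ 29.2 mm. Slicing at Δz = 3.65 mm — 8 equal slices spanning the solid's height, so layer i sits at z = i·h/8 — gives 7 non-empty perimeters. Each is a 8-segment closed polygon; G0 lifts to the layer z and rapids to the start vertex, then G1 traces the edges. The cross-section shrinks linearly with z (the slice at the apex is degenerate and omitted).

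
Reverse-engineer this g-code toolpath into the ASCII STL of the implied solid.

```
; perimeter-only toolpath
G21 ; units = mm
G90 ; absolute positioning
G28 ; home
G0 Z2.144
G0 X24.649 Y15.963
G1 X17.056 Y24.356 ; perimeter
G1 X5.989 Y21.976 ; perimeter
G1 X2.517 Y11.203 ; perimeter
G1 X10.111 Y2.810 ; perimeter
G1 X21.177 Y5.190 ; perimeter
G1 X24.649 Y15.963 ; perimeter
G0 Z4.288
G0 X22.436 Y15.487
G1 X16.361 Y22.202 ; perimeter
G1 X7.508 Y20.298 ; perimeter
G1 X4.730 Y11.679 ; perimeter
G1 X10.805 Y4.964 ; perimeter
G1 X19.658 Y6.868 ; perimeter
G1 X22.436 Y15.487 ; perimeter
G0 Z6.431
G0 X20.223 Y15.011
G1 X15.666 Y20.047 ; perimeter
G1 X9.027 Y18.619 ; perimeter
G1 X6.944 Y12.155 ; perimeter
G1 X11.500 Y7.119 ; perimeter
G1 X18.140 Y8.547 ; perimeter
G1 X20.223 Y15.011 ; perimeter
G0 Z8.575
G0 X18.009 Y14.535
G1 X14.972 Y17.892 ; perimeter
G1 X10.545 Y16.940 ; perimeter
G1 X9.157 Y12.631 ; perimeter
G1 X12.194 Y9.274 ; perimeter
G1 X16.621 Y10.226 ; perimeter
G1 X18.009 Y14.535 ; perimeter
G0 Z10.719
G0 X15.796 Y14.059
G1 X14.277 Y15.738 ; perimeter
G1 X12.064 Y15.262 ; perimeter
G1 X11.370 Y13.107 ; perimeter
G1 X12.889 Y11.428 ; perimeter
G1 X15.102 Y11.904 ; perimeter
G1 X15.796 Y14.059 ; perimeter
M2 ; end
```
solid part
  facet normal 0.0000 0.0000 -1.0000
    outer loop
      vertex 4.470 23.655 0.000
      vertex 17.750 26.511 0.000
      vertex 26.862 16.439 0.000
    endloop
  endfacet
  facet normal 0.0000 0.0000 -1.0000
    outer loop
      vertex 0.304 10.727 0.000
      vertex 4.470 23.655 0.000
      vertex 26.862 16.439 0.000
    endloop
  endfacet
  facet normal 0.0000 0.0000 -1.0000
    outer loop
      vertex 9.416 0.655 0.000
      vertex 0.304 10.727 0.000
      vertex 26.862 16.439 0.000
    endloop
  endfacet
  facet normal 0.0000 0.0000 -1.0000
    outer loop
      vertex 22.696 3.511 0.000
      vertex 9.416 0.655 0.000
      vertex 26.862 16.439 0.000
    endloop
  endfacet
  facet normal 0.5472 0.4951 0.6749
    outer loop
      vertex 26.862 16.439 0.000
      vertex 17.750 26.511 0.000
      vertex 13.583 13.583 12.863
    endloop
  endfacet
  facet normal -0.1552 0.7215 0.6748
    outer loop
      vertex 17.750 26.511 0.000
      vertex 4.470 23.655 0.000
      vertex 13.583 13.583 12.863
    endloop
  endfacet
  facet normal -0.7024 0.2263 0.6748
    outer loop
      vertex 4.470 23.655 0.000
      vertex 0.304 10.727 0.000
      vertex 13.583 13.583 12.863
    endloop
  endfacet
  facet normal -0.5472 -0.4951 0.6749
    outer loop
      vertex 0.304 10.727 0.000
      vertex 9.416 0.655 0.000
      vertex 13.583 13.583 12.863
    endloop
  endfacet
  facet normal 0.1552 -0.7215 0.6748
    outer loop
      vertex 9.416 0.655 0.000
      vertex 22.696 3.511 0.000
      vertex 13.583 13.583 12.863
    endloop
  endfacet
  facet normal 0.7024 -0.2263 0.6748
    outer loop
      vertex 22.696 3.511 0.000
      vertex 26.862 16.439 0.000
      vertex 13.583 13.583 12.863
    endloop
  endfacet
endsolid part

The G0 Z moves step by Δz≈2.144 mm. The G1 loops shrink linearly with z, so the solid tapers from its base footprint up to z≈12.9. Closing with a flat bottom cap and the tapered top and triangulating gives 10 facets — a regular 6-sided pyramid, base circumscribed radius ≈ 13.6 mm, apex at z ≈ 12.9 mm.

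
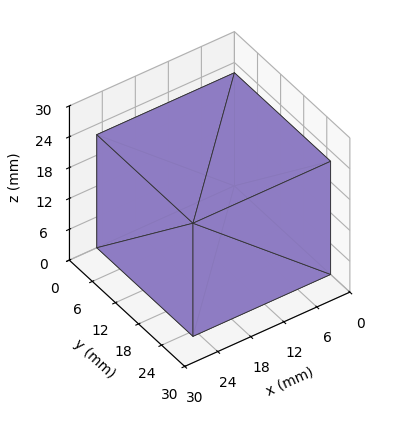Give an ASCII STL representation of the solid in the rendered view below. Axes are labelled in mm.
Reading the render: the shape is a rectangular box, roughly 25 × 25 mm footprint and 22 mm tall (dimensions read to the nearest mm from the axis ticks). For the STL, each face is triangulated and given an outward normal.

solid part
  facet normal 0.0000 0.0000 -1.0000
    outer loop
      vertex 25.00 25.00 0.00
      vertex 25.00 0.00 0.00
      vertex 0.00 0.00 0.00
    endloop
  endfacet
  facet normal 0.0000 0.0000 -1.0000
    outer loop
      vertex 0.00 25.00 0.00
      vertex 25.00 25.00 0.00
      vertex 0.00 0.00 0.00
    endloop
  endfacet
  facet normal 0.0000 0.0000 1.0000
    outer loop
      vertex 0.00 0.00 22.00
      vertex 25.00 0.00 22.00
      vertex 25.00 25.00 22.00
    endloop
  endfacet
  facet normal 0.0000 0.0000 1.0000
    outer loop
      vertex 0.00 0.00 22.00
      vertex 25.00 25.00 22.00
      vertex 0.00 25.00 22.00
    endloop
  endfacet
  facet normal 0.0000 -1.0000 0.0000
    outer loop
      vertex 0.00 0.00 0.00
      vertex 25.00 0.00 0.00
      vertex 25.00 0.00 22.00
    endloop
  endfacet
  facet normal 0.0000 -1.0000 0.0000
    outer loop
      vertex 0.00 0.00 0.00
      vertex 25.00 0.00 22.00
      vertex 0.00 0.00 22.00
    endloop
  endfacet
  facet normal 0.0000 1.0000 0.0000
    outer loop
      vertex 25.00 25.00 22.00
      vertex 25.00 25.00 0.00
      vertex 0.00 25.00 0.00
    endloop
  endfacet
  facet normal 0.0000 1.0000 0.0000
    outer loop
      vertex 0.00 25.00 22.00
      vertex 25.00 25.00 22.00
      vertex 0.00 25.00 0.00
    endloop
  endfacet
  facet normal -1.0000 0.0000 0.0000
    outer loop
      vertex 0.00 25.00 22.00
      vertex 0.00 25.00 0.00
      vertex 0.00 0.00 0.00
    endloop
  endfacet
  facet normal -1.0000 0.0000 0.0000
    outer loop
      vertex 0.00 0.00 22.00
      vertex 0.00 25.00 22.00
      vertex 0.00 0.00 0.00
    endloop
  endfacet
  facet normal 1.0000 0.0000 0.0000
    outer loop
      vertex 25.00 0.00 0.00
      vertex 25.00 25.00 0.00
      vertex 25.00 25.00 22.00
    endloop
  endfacet
  facet normal 1.0000 0.0000 0.0000
    outer loop
      vertex 25.00 0.00 0.00
      vertex 25.00 25.00 22.00
      vertex 25.00 0.00 22.00
    endloop
  endfacet
endsolid part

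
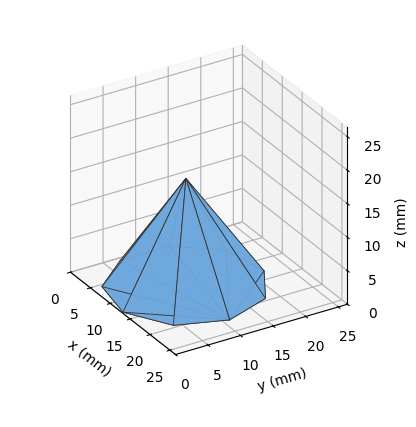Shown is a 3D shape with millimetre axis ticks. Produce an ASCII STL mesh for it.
Reading the render: the shape is a regular 9-sided pyramid, base circumscribed radius ≈ 11 mm, apex at z ≈ 16 mm (dimensions read to the nearest mm from the axis ticks). For the STL, each face is triangulated and given an outward normal.

solid part
  facet normal 0.0000 0.0000 -1.0000
    outer loop
      vertex 12.91 21.83 0.00
      vertex 19.43 18.07 0.00
      vertex 22.00 11.00 0.00
    endloop
  endfacet
  facet normal 0.0000 0.0000 -1.0000
    outer loop
      vertex 5.50 20.53 0.00
      vertex 12.91 21.83 0.00
      vertex 22.00 11.00 0.00
    endloop
  endfacet
  facet normal 0.0000 0.0000 -1.0000
    outer loop
      vertex 0.66 14.76 0.00
      vertex 5.50 20.53 0.00
      vertex 22.00 11.00 0.00
    endloop
  endfacet
  facet normal 0.0000 0.0000 -1.0000
    outer loop
      vertex 0.66 7.24 0.00
      vertex 0.66 14.76 0.00
      vertex 22.00 11.00 0.00
    endloop
  endfacet
  facet normal 0.0000 0.0000 -1.0000
    outer loop
      vertex 5.50 1.47 0.00
      vertex 0.66 7.24 0.00
      vertex 22.00 11.00 0.00
    endloop
  endfacet
  facet normal 0.0000 0.0000 -1.0000
    outer loop
      vertex 12.91 0.17 0.00
      vertex 5.50 1.47 0.00
      vertex 22.00 11.00 0.00
    endloop
  endfacet
  facet normal 0.0000 0.0000 -1.0000
    outer loop
      vertex 19.43 3.93 0.00
      vertex 12.91 0.17 0.00
      vertex 22.00 11.00 0.00
    endloop
  endfacet
  facet normal 0.7894 0.2869 0.5427
    outer loop
      vertex 22.00 11.00 0.00
      vertex 19.43 18.07 0.00
      vertex 11.00 11.00 16.00
    endloop
  endfacet
  facet normal 0.4196 0.7277 0.5426
    outer loop
      vertex 19.43 18.07 0.00
      vertex 12.91 21.83 0.00
      vertex 11.00 11.00 16.00
    endloop
  endfacet
  facet normal -0.1451 0.8273 0.5427
    outer loop
      vertex 12.91 21.83 0.00
      vertex 5.50 20.53 0.00
      vertex 11.00 11.00 16.00
    endloop
  endfacet
  facet normal -0.6435 0.5398 0.5427
    outer loop
      vertex 5.50 20.53 0.00
      vertex 0.66 14.76 0.00
      vertex 11.00 11.00 16.00
    endloop
  endfacet
  facet normal -0.8399 0.0000 0.5428
    outer loop
      vertex 0.66 14.76 0.00
      vertex 0.66 7.24 0.00
      vertex 11.00 11.00 16.00
    endloop
  endfacet
  facet normal -0.6435 -0.5398 0.5427
    outer loop
      vertex 0.66 7.24 0.00
      vertex 5.50 1.47 0.00
      vertex 11.00 11.00 16.00
    endloop
  endfacet
  facet normal -0.1451 -0.8273 0.5427
    outer loop
      vertex 5.50 1.47 0.00
      vertex 12.91 0.17 0.00
      vertex 11.00 11.00 16.00
    endloop
  endfacet
  facet normal 0.4196 -0.7277 0.5426
    outer loop
      vertex 12.91 0.17 0.00
      vertex 19.43 3.93 0.00
      vertex 11.00 11.00 16.00
    endloop
  endfacet
  facet normal 0.7894 -0.2869 0.5427
    outer loop
      vertex 19.43 3.93 0.00
      vertex 22.00 11.00 0.00
      vertex 11.00 11.00 16.00
    endloop
  endfacet
endsolid part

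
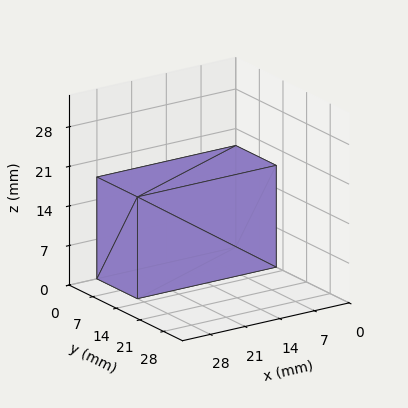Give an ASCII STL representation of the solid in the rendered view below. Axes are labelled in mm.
Reading the render: the shape is a rectangular box, roughly 28 × 12 mm footprint and 18 mm tall (dimensions read to the nearest mm from the axis ticks). For the STL, each face is triangulated and given an outward normal.

solid part
  facet normal 0.0000 0.0000 -1.0000
    outer loop
      vertex 28.00 12.00 0.00
      vertex 28.00 0.00 0.00
      vertex 0.00 0.00 0.00
    endloop
  endfacet
  facet normal 0.0000 0.0000 -1.0000
    outer loop
      vertex 0.00 12.00 0.00
      vertex 28.00 12.00 0.00
      vertex 0.00 0.00 0.00
    endloop
  endfacet
  facet normal 0.0000 0.0000 1.0000
    outer loop
      vertex 0.00 0.00 18.00
      vertex 28.00 0.00 18.00
      vertex 28.00 12.00 18.00
    endloop
  endfacet
  facet normal 0.0000 0.0000 1.0000
    outer loop
      vertex 0.00 0.00 18.00
      vertex 28.00 12.00 18.00
      vertex 0.00 12.00 18.00
    endloop
  endfacet
  facet normal 0.0000 -1.0000 0.0000
    outer loop
      vertex 0.00 0.00 0.00
      vertex 28.00 0.00 0.00
      vertex 28.00 0.00 18.00
    endloop
  endfacet
  facet normal 0.0000 -1.0000 0.0000
    outer loop
      vertex 0.00 0.00 0.00
      vertex 28.00 0.00 18.00
      vertex 0.00 0.00 18.00
    endloop
  endfacet
  facet normal 0.0000 1.0000 0.0000
    outer loop
      vertex 28.00 12.00 18.00
      vertex 28.00 12.00 0.00
      vertex 0.00 12.00 0.00
    endloop
  endfacet
  facet normal 0.0000 1.0000 0.0000
    outer loop
      vertex 0.00 12.00 18.00
      vertex 28.00 12.00 18.00
      vertex 0.00 12.00 0.00
    endloop
  endfacet
  facet normal -1.0000 0.0000 0.0000
    outer loop
      vertex 0.00 12.00 18.00
      vertex 0.00 12.00 0.00
      vertex 0.00 0.00 0.00
    endloop
  endfacet
  facet normal -1.0000 0.0000 0.0000
    outer loop
      vertex 0.00 0.00 18.00
      vertex 0.00 12.00 18.00
      vertex 0.00 0.00 0.00
    endloop
  endfacet
  facet normal 1.0000 0.0000 0.0000
    outer loop
      vertex 28.00 0.00 0.00
      vertex 28.00 12.00 0.00
      vertex 28.00 12.00 18.00
    endloop
  endfacet
  facet normal 1.0000 0.0000 0.0000
    outer loop
      vertex 28.00 0.00 0.00
      vertex 28.00 12.00 18.00
      vertex 28.00 0.00 18.00
    endloop
  endfacet
endsolid part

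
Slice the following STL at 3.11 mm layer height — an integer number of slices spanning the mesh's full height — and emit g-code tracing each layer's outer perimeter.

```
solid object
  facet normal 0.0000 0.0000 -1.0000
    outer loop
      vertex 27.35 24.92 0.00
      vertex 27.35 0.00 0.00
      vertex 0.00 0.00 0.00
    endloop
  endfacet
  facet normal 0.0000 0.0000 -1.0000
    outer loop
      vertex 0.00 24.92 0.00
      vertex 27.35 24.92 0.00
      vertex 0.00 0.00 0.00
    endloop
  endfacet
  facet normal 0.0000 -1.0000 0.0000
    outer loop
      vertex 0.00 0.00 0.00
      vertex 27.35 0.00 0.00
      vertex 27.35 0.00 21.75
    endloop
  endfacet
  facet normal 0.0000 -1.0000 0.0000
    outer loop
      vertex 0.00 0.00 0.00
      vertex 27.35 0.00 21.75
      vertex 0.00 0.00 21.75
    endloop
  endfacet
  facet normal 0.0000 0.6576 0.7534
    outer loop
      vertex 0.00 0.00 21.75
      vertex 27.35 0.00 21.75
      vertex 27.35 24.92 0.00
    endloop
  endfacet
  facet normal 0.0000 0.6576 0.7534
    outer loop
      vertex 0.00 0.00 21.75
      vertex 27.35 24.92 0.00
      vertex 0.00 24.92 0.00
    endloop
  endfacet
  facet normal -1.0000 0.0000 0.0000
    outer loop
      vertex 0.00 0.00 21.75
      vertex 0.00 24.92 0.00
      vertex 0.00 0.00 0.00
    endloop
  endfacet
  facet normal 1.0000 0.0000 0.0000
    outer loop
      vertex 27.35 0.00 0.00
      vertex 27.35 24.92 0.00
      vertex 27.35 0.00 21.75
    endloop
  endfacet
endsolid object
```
; perimeter-only toolpath
G21 ; units = mm
G90 ; absolute positioning
G28 ; home
; layer 1
G0 Z3.11
G0 X0.00 Y0.00
G1 X27.35 Y0.00
G1 X27.35 Y21.36
G1 X0.00 Y21.36
G1 X0.00 Y0.00
; layer 2
G0 Z6.21
G0 X0.00 Y0.00
G1 X27.35 Y0.00
G1 X27.35 Y17.80
G1 X0.00 Y17.80
G1 X0.00 Y0.00
; layer 3
G0 Z9.32
G0 X0.00 Y0.00
G1 X27.35 Y0.00
G1 X27.35 Y14.24
G1 X0.00 Y14.24
G1 X0.00 Y0.00
; layer 4
G0 Z12.43
G0 X0.00 Y0.00
G1 X27.35 Y0.00
G1 X27.35 Y10.68
G1 X0.00 Y10.68
G1 X0.00 Y0.00
; layer 5
G0 Z15.54
G0 X0.00 Y0.00
G1 X27.35 Y0.00
G1 X27.35 Y7.12
G1 X0.00 Y7.12
G1 X0.00 Y0.00
; layer 6
G0 Z18.64
G0 X0.00 Y0.00
G1 X27.35 Y0.00
G1 X27.35 Y3.56
G1 X0.00 Y3.56
G1 X0.00 Y0.00
M2 ; end

The solid is a wedge (ramp): 27.4 × 24.9 mm base, rising to 21.8 mm along the y=0 edge and sloping linearly to z=0 at y=24.9. Slicing at Δz = 3.11 mm — 7 equal slices spanning the solid's height, so layer i sits at z = i·h/7 — gives 6 non-empty perimeters. Each is a 4-segment closed polygon; G0 lifts to the layer z and rapids to the start vertex, then G1 traces the edges. The cross-section shrinks linearly with z (the slice at the apex is degenerate and omitted).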